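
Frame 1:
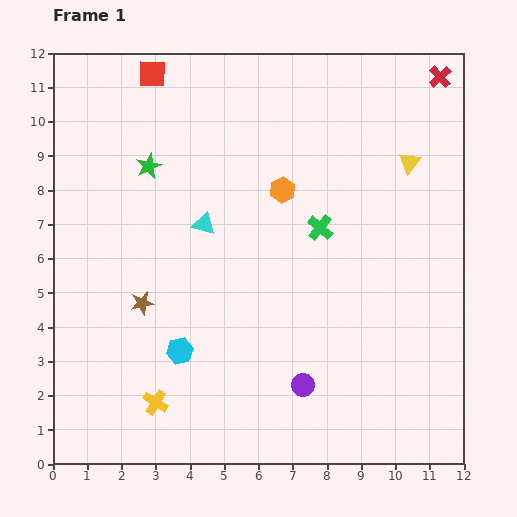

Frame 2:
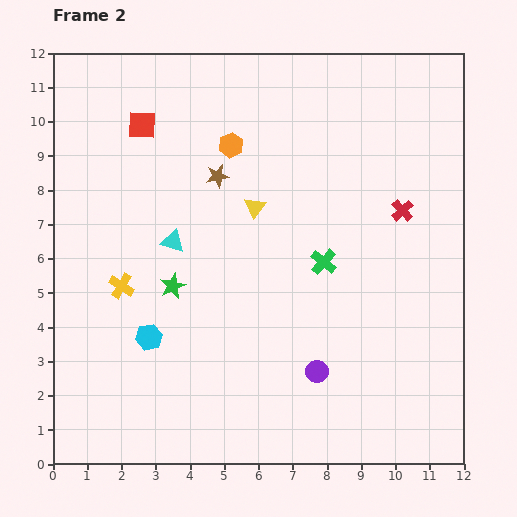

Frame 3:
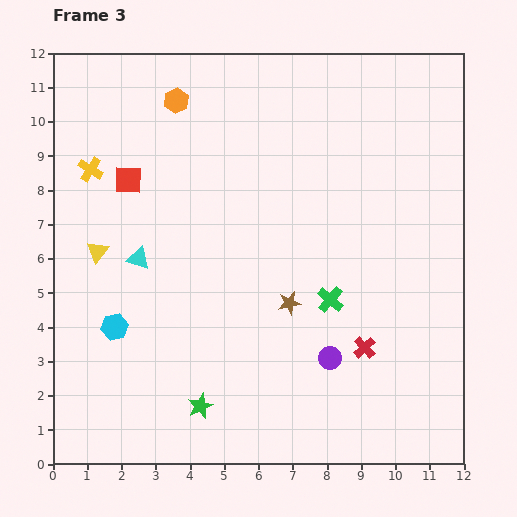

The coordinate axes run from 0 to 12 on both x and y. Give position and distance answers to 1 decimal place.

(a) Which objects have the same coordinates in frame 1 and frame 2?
none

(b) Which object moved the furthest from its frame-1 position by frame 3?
the yellow triangle

(moved 9.5; next 8.2)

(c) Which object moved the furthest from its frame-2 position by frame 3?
the yellow triangle

(moved 4.8; next 4.3)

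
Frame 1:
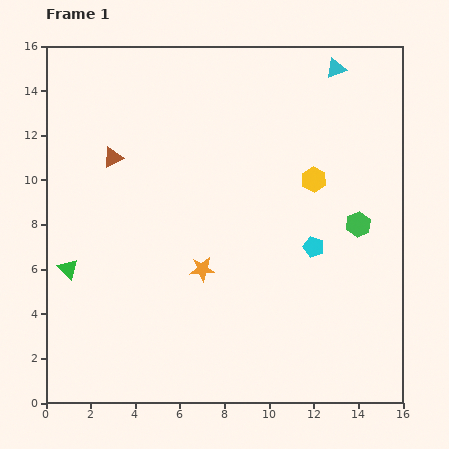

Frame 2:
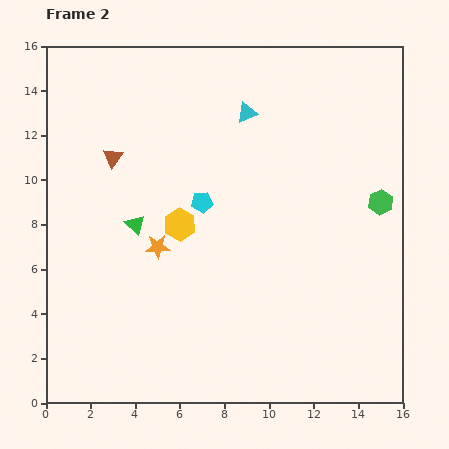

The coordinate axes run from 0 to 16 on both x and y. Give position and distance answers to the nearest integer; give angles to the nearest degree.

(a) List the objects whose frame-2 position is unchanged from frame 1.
the brown triangle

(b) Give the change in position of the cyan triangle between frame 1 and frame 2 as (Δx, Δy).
(-4, -2)

The cyan triangle was at (13, 15) in frame 1 and (9, 13) in frame 2.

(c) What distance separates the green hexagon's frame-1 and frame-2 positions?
1

The green hexagon moved from (14, 8) to (15, 9), a distance of √(1² + 1²) ≈ 1.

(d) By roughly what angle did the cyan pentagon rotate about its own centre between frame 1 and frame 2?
24° counter-clockwise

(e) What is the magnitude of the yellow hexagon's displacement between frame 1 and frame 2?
6

The yellow hexagon moved from (12, 10) to (6, 8), a distance of √(6² + 2²) ≈ 6.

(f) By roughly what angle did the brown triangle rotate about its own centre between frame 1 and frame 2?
26° counter-clockwise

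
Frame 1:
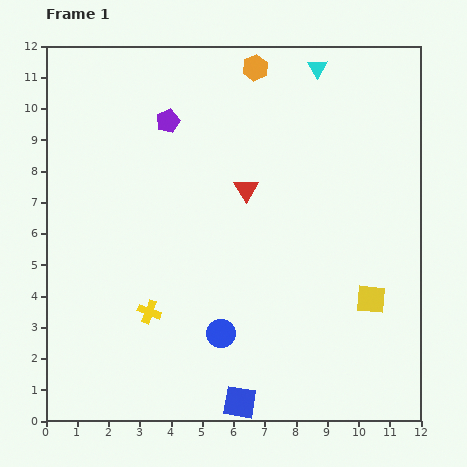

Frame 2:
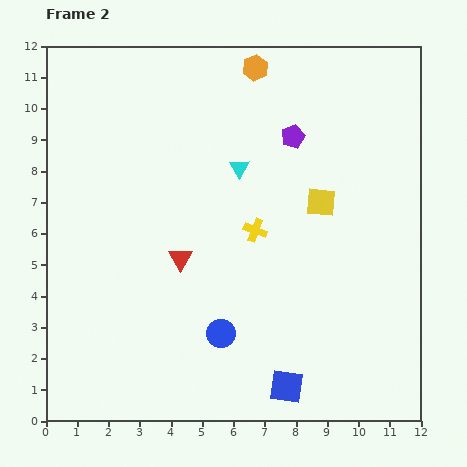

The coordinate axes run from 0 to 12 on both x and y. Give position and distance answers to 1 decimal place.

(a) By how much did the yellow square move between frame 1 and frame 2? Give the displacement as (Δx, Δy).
(-1.6, 3.1)

The yellow square was at (10.4, 3.9) in frame 1 and (8.8, 7.0) in frame 2.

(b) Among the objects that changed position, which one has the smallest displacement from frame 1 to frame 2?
the blue square

(moved 1.6)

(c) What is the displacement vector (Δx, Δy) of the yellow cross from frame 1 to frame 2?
(3.4, 2.6)

The yellow cross was at (3.3, 3.5) in frame 1 and (6.7, 6.1) in frame 2.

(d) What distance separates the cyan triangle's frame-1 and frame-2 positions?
4.1

The cyan triangle moved from (8.7, 11.3) to (6.2, 8.1), a distance of √(2.5² + 3.2²) ≈ 4.1.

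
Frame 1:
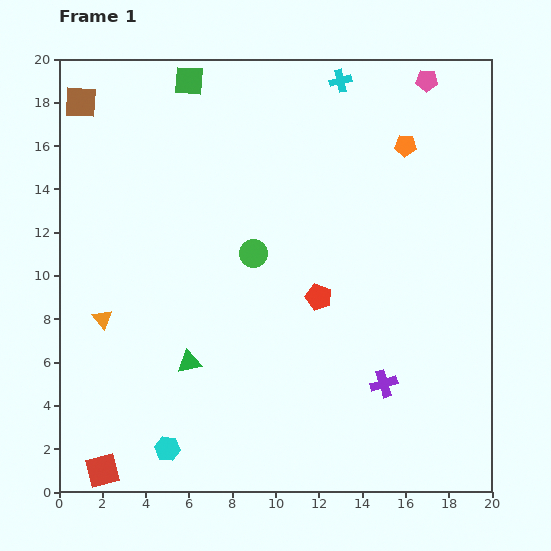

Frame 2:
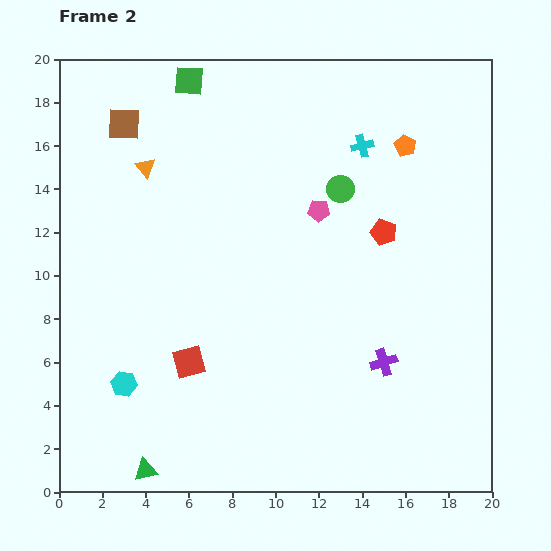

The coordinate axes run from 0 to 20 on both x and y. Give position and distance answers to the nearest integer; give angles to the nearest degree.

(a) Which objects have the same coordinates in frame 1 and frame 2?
the green square, the orange pentagon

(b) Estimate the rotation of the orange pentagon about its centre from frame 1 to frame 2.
22° clockwise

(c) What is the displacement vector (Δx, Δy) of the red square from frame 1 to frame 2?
(4, 5)

The red square was at (2, 1) in frame 1 and (6, 6) in frame 2.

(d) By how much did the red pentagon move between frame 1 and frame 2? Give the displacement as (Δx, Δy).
(3, 3)

The red pentagon was at (12, 9) in frame 1 and (15, 12) in frame 2.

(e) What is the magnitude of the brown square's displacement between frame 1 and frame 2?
2

The brown square moved from (1, 18) to (3, 17), a distance of √(2² + 1²) ≈ 2.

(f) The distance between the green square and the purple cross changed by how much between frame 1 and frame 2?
-1

Distance in frame 1: 17. Distance in frame 2: 16.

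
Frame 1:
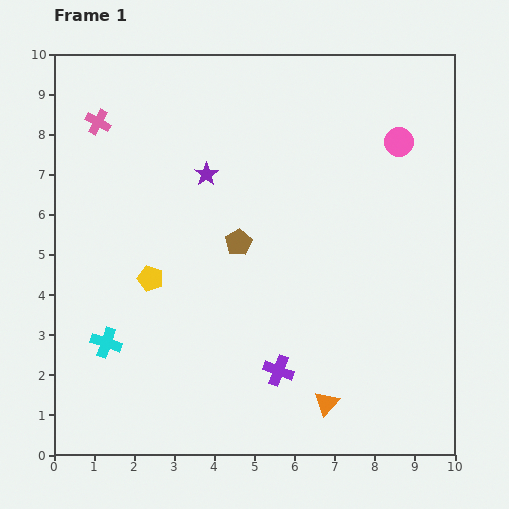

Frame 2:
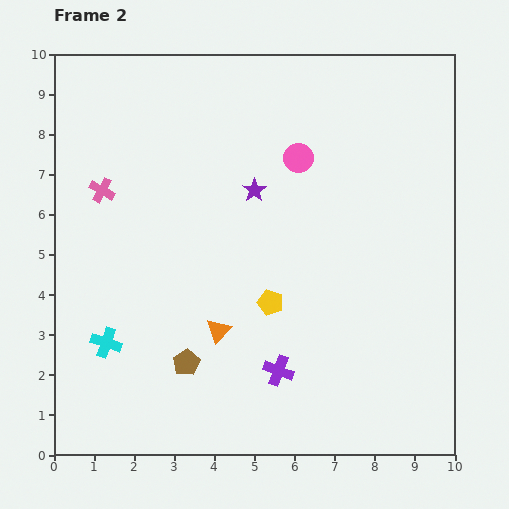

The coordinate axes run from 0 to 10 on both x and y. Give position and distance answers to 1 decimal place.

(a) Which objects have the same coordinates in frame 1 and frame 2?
the purple cross, the cyan cross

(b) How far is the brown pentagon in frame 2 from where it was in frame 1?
3.3

The brown pentagon moved from (4.6, 5.3) to (3.3, 2.3), a distance of √(1.3² + 3.0²) ≈ 3.3.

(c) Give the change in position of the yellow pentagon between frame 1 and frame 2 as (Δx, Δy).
(3.0, -0.6)

The yellow pentagon was at (2.4, 4.4) in frame 1 and (5.4, 3.8) in frame 2.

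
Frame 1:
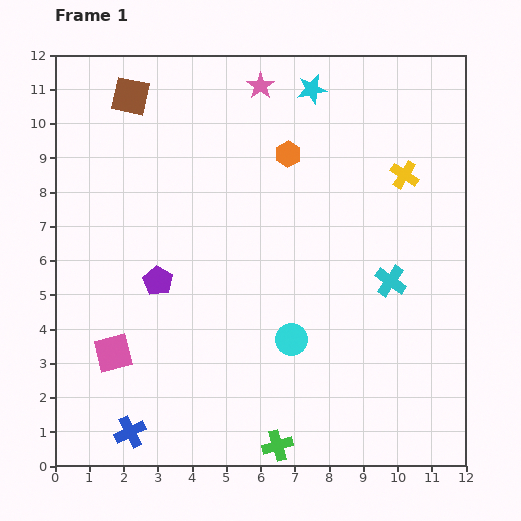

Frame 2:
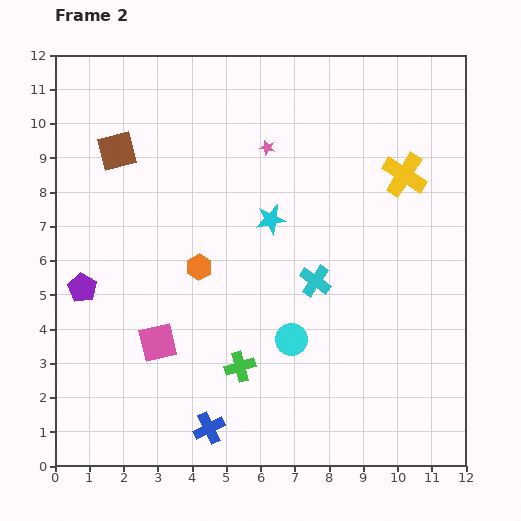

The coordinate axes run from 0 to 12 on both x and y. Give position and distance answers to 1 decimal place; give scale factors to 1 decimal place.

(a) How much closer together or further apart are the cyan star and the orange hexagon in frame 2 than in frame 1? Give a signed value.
+0.5

Distance in frame 1: 2.0. Distance in frame 2: 2.5.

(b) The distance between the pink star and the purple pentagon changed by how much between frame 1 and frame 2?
+0.4

Distance in frame 1: 6.4. Distance in frame 2: 6.8.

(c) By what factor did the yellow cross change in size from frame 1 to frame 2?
1.6×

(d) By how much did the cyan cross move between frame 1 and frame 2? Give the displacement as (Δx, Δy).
(-2.2, 0.0)

The cyan cross was at (9.8, 5.4) in frame 1 and (7.6, 5.4) in frame 2.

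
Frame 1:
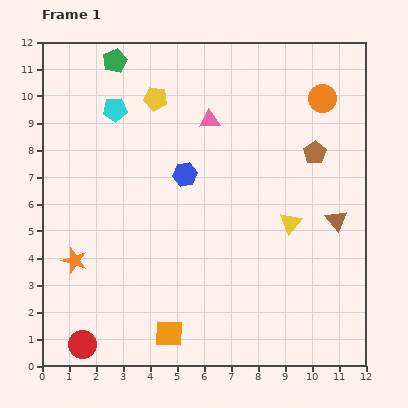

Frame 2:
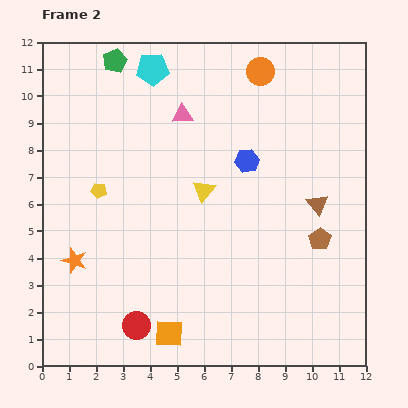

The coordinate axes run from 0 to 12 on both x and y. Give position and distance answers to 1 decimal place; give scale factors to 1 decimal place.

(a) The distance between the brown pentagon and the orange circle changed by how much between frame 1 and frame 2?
+4.6

Distance in frame 1: 2.0. Distance in frame 2: 6.6.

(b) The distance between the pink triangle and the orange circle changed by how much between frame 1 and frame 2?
-1.0

Distance in frame 1: 4.3. Distance in frame 2: 3.3.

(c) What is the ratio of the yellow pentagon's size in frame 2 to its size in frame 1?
0.7×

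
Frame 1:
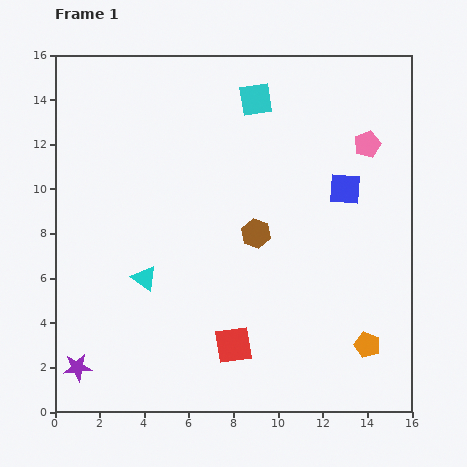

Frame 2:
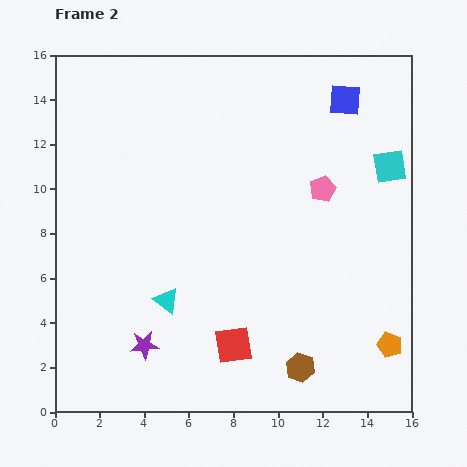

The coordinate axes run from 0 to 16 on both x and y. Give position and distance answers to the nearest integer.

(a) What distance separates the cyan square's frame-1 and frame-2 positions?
7

The cyan square moved from (9, 14) to (15, 11), a distance of √(6² + 3²) ≈ 7.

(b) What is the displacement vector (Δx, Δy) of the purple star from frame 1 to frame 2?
(3, 1)

The purple star was at (1, 2) in frame 1 and (4, 3) in frame 2.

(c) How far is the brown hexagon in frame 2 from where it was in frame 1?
6

The brown hexagon moved from (9, 8) to (11, 2), a distance of √(2² + 6²) ≈ 6.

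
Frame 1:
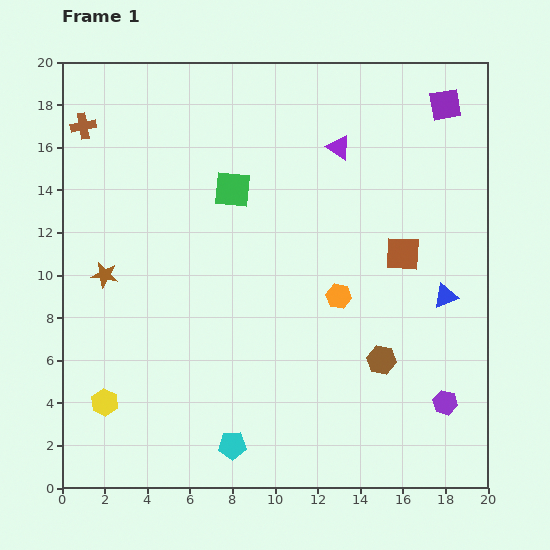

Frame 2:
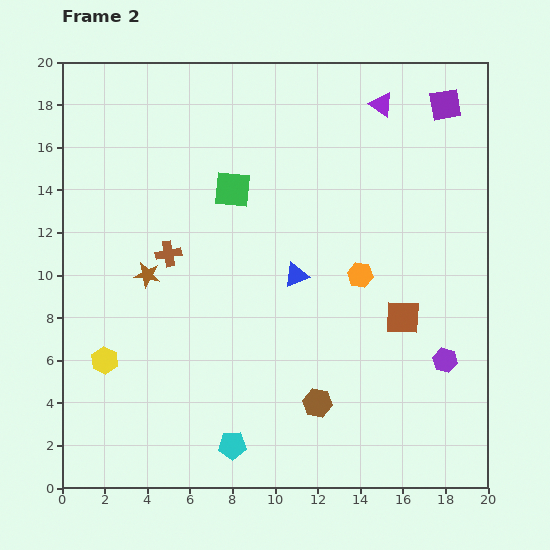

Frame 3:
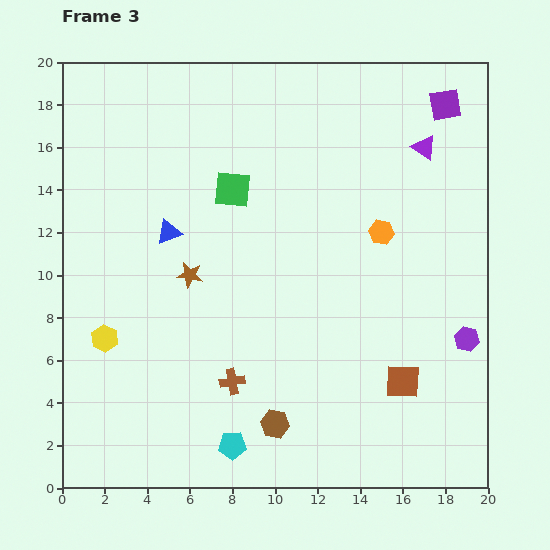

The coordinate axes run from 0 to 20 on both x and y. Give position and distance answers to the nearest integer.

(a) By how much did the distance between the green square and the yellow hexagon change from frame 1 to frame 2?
-2

Distance in frame 1: 12. Distance in frame 2: 10.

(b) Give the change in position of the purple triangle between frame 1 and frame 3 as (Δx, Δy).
(4, 0)

The purple triangle was at (13, 16) in frame 1 and (17, 16) in frame 3.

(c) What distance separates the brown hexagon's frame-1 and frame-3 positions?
6

The brown hexagon moved from (15, 6) to (10, 3), a distance of √(5² + 3²) ≈ 6.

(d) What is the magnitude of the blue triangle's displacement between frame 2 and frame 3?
6

The blue triangle moved from (11, 10) to (5, 12), a distance of √(6² + 2²) ≈ 6.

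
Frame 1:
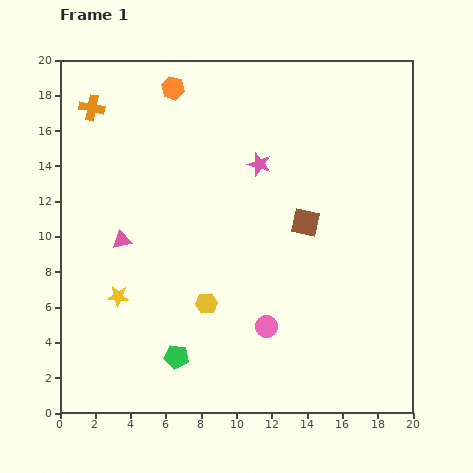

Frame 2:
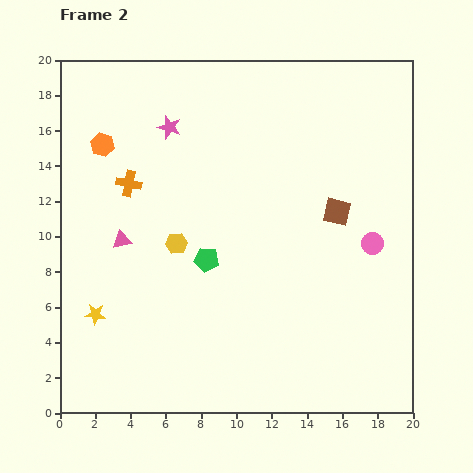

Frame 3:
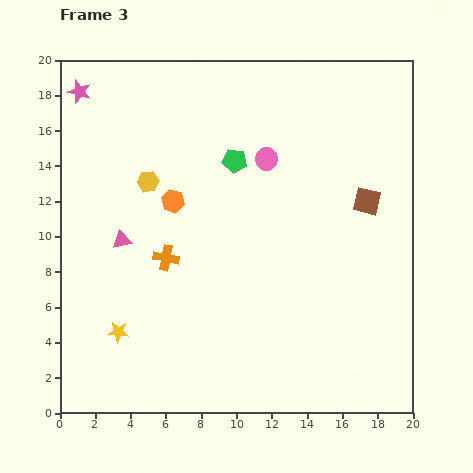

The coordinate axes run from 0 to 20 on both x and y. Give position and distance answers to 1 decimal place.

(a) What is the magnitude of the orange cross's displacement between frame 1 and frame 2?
4.8

The orange cross moved from (1.8, 17.3) to (3.9, 13.0), a distance of √(2.1² + 4.3²) ≈ 4.8.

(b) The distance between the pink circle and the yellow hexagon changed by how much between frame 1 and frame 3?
+3.2

Distance in frame 1: 3.6. Distance in frame 3: 6.8.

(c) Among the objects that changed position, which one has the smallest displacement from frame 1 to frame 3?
the yellow star

(moved 2.0)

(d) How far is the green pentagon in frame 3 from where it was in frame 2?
5.8

The green pentagon moved from (8.3, 8.7) to (9.9, 14.3), a distance of √(1.6² + 5.6²) ≈ 5.8.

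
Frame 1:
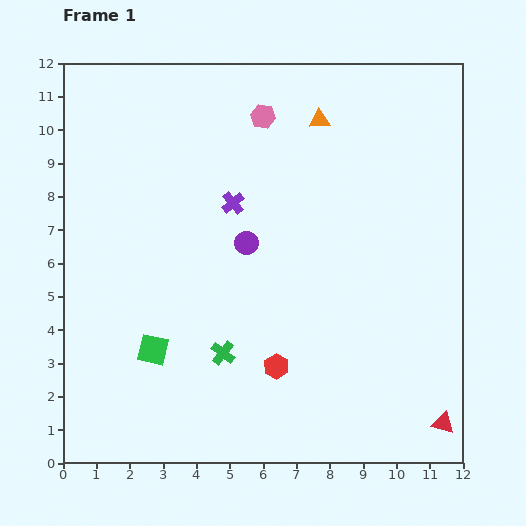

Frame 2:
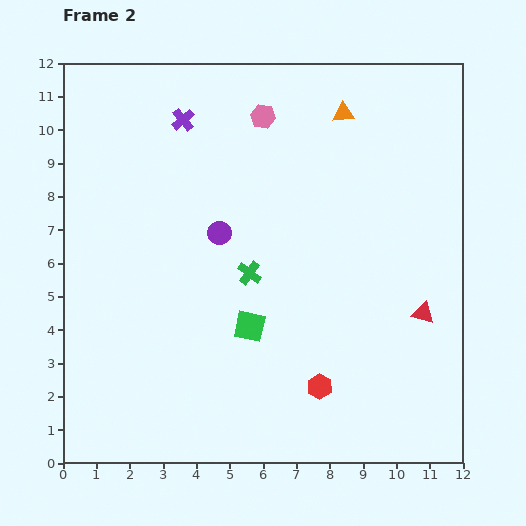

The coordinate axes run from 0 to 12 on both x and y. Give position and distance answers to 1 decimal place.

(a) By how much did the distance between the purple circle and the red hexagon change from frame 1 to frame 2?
+1.7

Distance in frame 1: 3.8. Distance in frame 2: 5.5.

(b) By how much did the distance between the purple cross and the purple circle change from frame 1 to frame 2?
+2.3

Distance in frame 1: 1.3. Distance in frame 2: 3.6.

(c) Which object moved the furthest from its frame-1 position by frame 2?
the red triangle

(moved 3.4; next 3.0)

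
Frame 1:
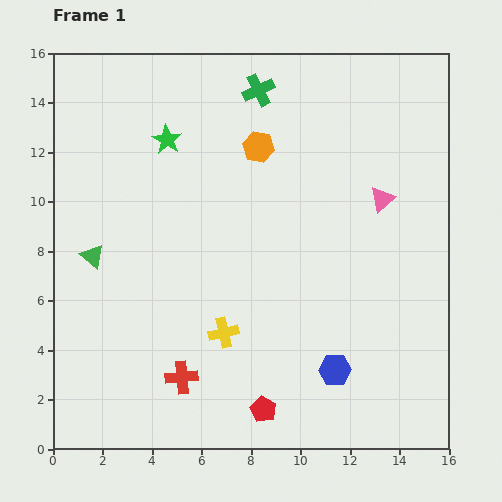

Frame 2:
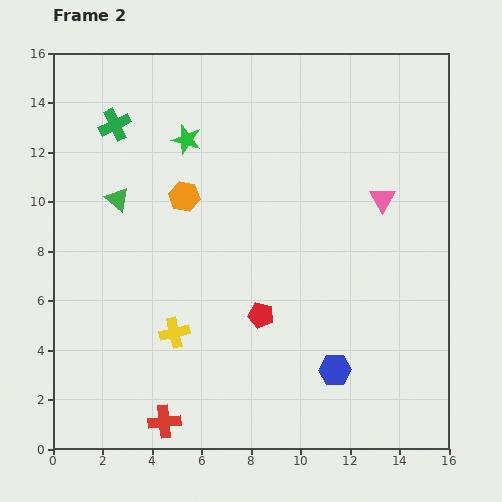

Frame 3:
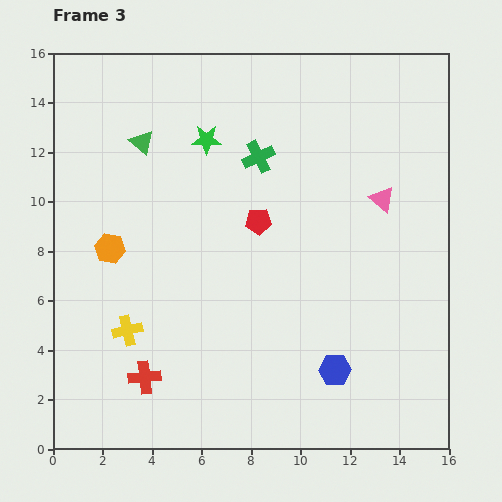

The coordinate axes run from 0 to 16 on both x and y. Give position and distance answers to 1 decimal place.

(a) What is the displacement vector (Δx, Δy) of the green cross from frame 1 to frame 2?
(-5.8, -1.4)

The green cross was at (8.3, 14.5) in frame 1 and (2.5, 13.1) in frame 2.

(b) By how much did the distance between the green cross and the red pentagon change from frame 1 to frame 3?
-10.3

Distance in frame 1: 12.9. Distance in frame 3: 2.6.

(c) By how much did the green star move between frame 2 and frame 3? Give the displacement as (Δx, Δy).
(0.8, 0.0)

The green star was at (5.4, 12.5) in frame 2 and (6.2, 12.5) in frame 3.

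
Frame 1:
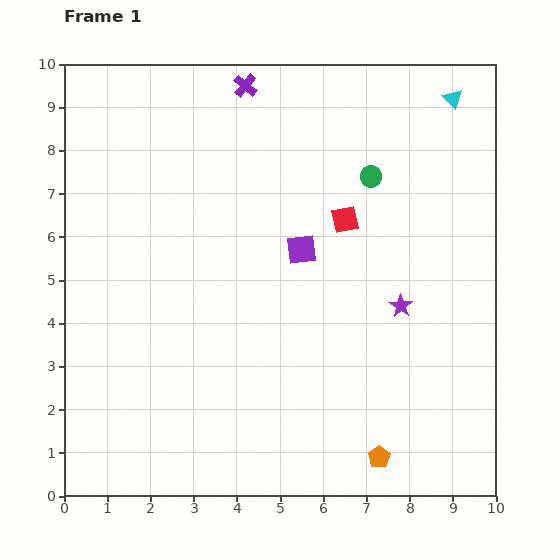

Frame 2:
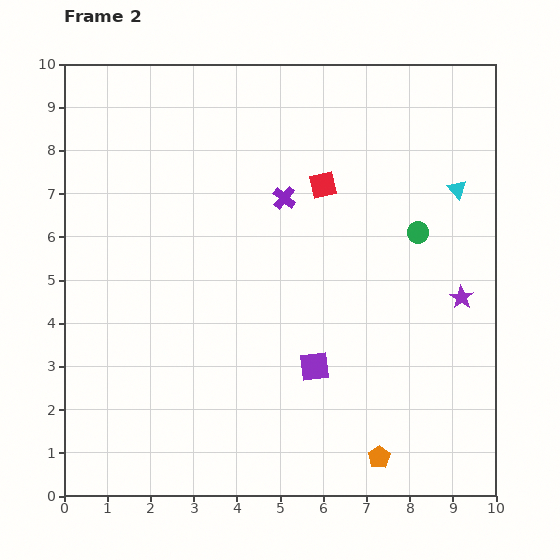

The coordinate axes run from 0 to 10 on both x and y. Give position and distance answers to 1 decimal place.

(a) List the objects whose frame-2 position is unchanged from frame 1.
the orange pentagon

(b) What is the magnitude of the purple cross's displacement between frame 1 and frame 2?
2.8

The purple cross moved from (4.2, 9.5) to (5.1, 6.9), a distance of √(0.9² + 2.6²) ≈ 2.8.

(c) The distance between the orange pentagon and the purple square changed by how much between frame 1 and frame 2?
-2.5

Distance in frame 1: 5.1. Distance in frame 2: 2.6.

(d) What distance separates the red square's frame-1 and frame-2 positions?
0.9

The red square moved from (6.5, 6.4) to (6.0, 7.2), a distance of √(0.5² + 0.8²) ≈ 0.9.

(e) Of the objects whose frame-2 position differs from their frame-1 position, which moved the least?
the red square

(moved 0.9)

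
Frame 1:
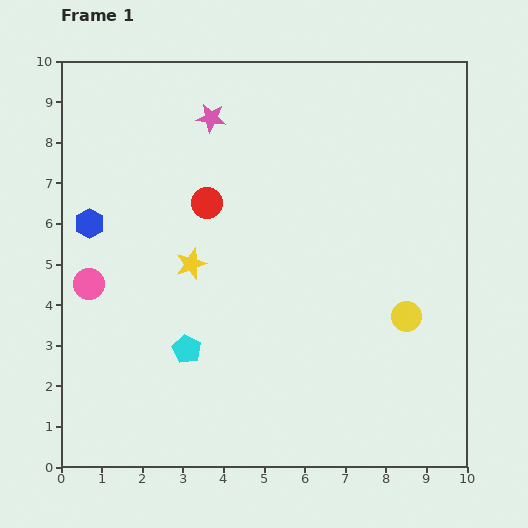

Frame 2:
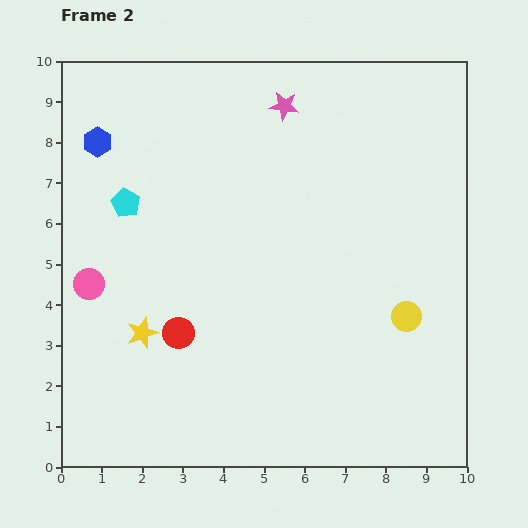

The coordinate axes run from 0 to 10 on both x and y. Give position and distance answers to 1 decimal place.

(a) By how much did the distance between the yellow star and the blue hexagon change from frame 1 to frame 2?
+2.1

Distance in frame 1: 2.7. Distance in frame 2: 4.8.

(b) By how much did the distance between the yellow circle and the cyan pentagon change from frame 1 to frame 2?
+1.9

Distance in frame 1: 5.5. Distance in frame 2: 7.4.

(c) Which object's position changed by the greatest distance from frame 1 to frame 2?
the cyan pentagon

(moved 3.9; next 3.3)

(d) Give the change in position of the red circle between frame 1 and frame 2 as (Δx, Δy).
(-0.7, -3.2)

The red circle was at (3.6, 6.5) in frame 1 and (2.9, 3.3) in frame 2.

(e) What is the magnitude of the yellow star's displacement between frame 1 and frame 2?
2.1

The yellow star moved from (3.2, 5.0) to (2.0, 3.3), a distance of √(1.2² + 1.7²) ≈ 2.1.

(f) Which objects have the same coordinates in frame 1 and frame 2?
the yellow circle, the pink circle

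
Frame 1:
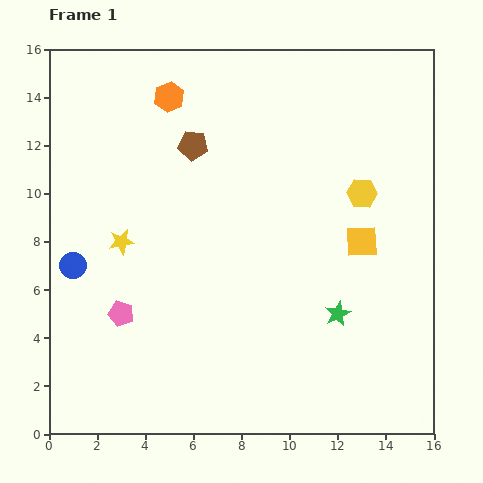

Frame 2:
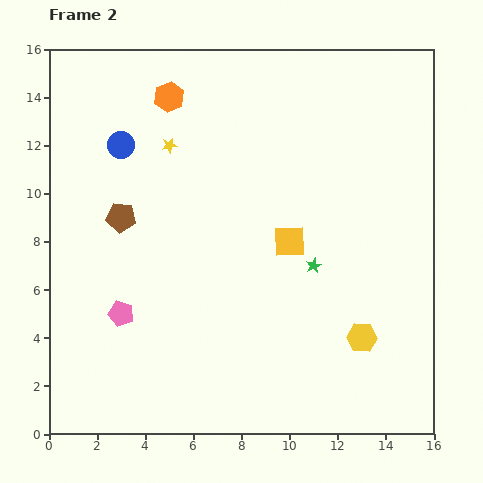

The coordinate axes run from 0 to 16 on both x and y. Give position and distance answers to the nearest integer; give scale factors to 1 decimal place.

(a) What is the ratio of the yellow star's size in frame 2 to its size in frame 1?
0.6×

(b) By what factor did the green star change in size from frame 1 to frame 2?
0.6×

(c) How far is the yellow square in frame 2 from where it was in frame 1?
3

The yellow square moved from (13, 8) to (10, 8), a distance of √(3² + 0²) ≈ 3.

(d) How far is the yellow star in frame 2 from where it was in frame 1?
4

The yellow star moved from (3, 8) to (5, 12), a distance of √(2² + 4²) ≈ 4.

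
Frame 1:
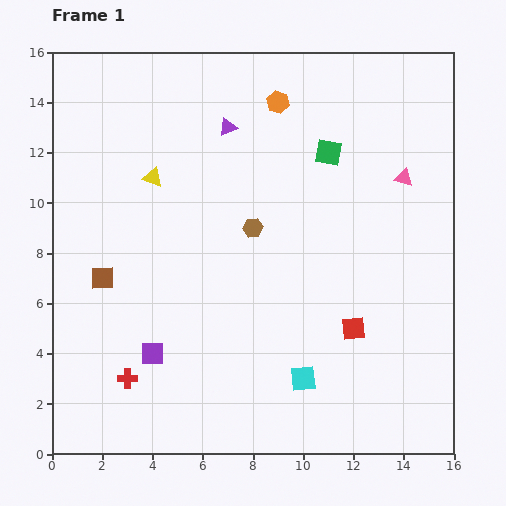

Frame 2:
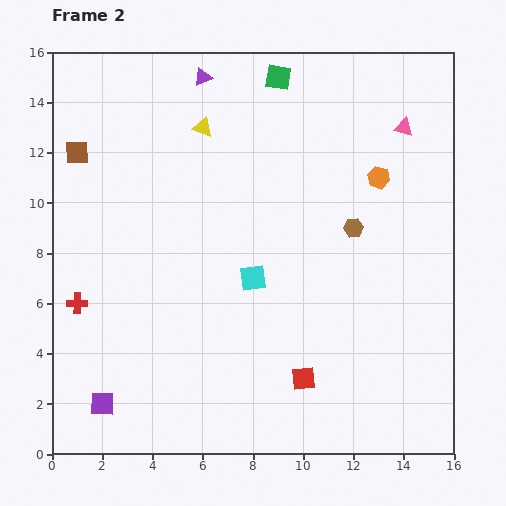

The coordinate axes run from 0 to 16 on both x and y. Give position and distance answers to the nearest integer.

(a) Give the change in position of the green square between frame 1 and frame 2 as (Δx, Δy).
(-2, 3)

The green square was at (11, 12) in frame 1 and (9, 15) in frame 2.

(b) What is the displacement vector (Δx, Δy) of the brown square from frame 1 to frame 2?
(-1, 5)

The brown square was at (2, 7) in frame 1 and (1, 12) in frame 2.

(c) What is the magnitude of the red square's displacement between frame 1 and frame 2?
3

The red square moved from (12, 5) to (10, 3), a distance of √(2² + 2²) ≈ 3.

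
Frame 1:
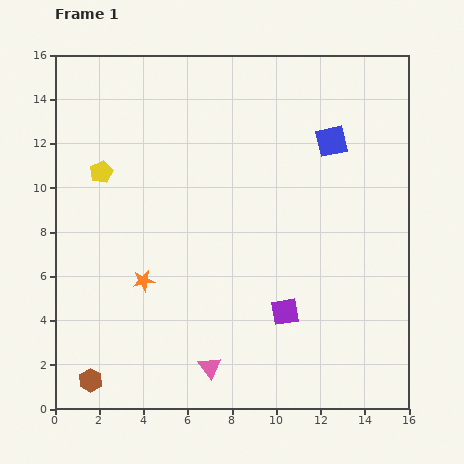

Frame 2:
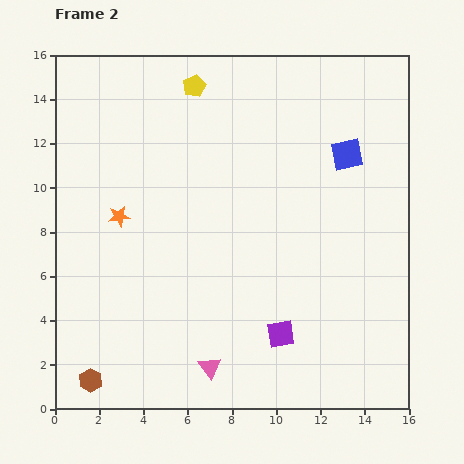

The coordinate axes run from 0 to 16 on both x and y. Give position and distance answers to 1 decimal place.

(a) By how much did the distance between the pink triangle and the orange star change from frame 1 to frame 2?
+3.0

Distance in frame 1: 4.9. Distance in frame 2: 7.9.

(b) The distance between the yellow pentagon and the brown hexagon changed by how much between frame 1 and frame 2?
+4.7

Distance in frame 1: 9.4. Distance in frame 2: 14.1.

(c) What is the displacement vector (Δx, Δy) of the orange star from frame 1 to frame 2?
(-1.1, 2.9)

The orange star was at (4.0, 5.8) in frame 1 and (2.9, 8.7) in frame 2.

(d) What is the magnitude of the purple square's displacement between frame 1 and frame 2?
1.0

The purple square moved from (10.4, 4.4) to (10.2, 3.4), a distance of √(0.2² + 1.0²) ≈ 1.0.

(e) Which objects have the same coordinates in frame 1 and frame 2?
the pink triangle, the brown hexagon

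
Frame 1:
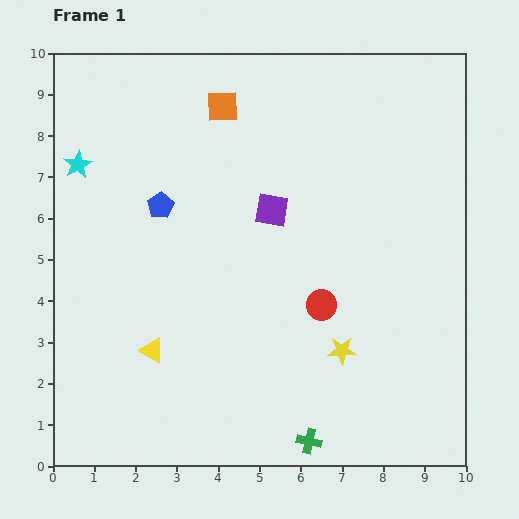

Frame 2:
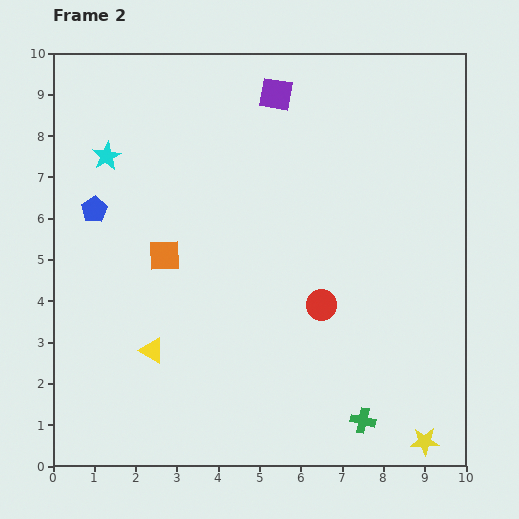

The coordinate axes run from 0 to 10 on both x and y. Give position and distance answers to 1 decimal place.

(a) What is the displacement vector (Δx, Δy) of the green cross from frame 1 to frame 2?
(1.3, 0.5)

The green cross was at (6.2, 0.6) in frame 1 and (7.5, 1.1) in frame 2.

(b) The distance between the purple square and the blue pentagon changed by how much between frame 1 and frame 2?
+2.5

Distance in frame 1: 2.7. Distance in frame 2: 5.2.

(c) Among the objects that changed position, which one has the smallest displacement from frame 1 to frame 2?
the cyan star

(moved 0.7)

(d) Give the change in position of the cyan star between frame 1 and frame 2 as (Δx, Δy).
(0.7, 0.2)

The cyan star was at (0.6, 7.3) in frame 1 and (1.3, 7.5) in frame 2.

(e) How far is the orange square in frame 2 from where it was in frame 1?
3.9

The orange square moved from (4.1, 8.7) to (2.7, 5.1), a distance of √(1.4² + 3.6²) ≈ 3.9.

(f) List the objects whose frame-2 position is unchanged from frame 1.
the red circle, the yellow triangle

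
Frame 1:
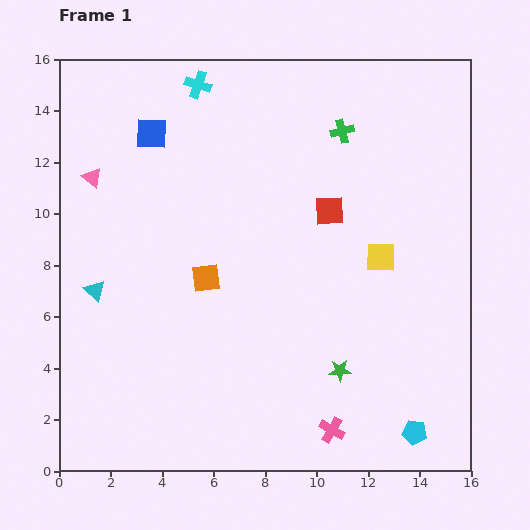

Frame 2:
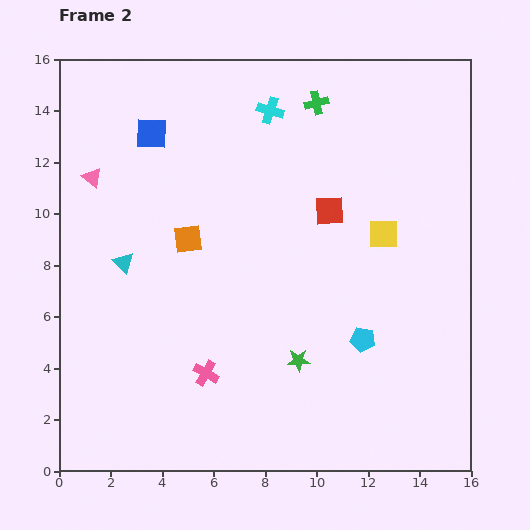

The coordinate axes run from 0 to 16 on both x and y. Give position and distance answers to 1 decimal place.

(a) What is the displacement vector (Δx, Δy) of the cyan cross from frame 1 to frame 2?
(2.8, -1.0)

The cyan cross was at (5.4, 15.0) in frame 1 and (8.2, 14.0) in frame 2.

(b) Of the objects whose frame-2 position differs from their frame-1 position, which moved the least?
the yellow square

(moved 0.9)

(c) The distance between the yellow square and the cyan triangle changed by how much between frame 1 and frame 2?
-1.0

Distance in frame 1: 11.2. Distance in frame 2: 10.2.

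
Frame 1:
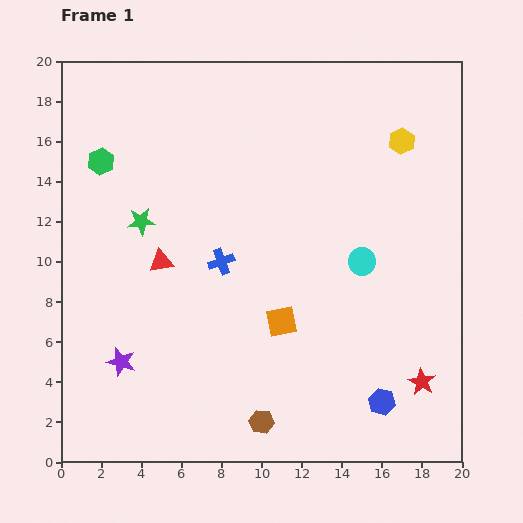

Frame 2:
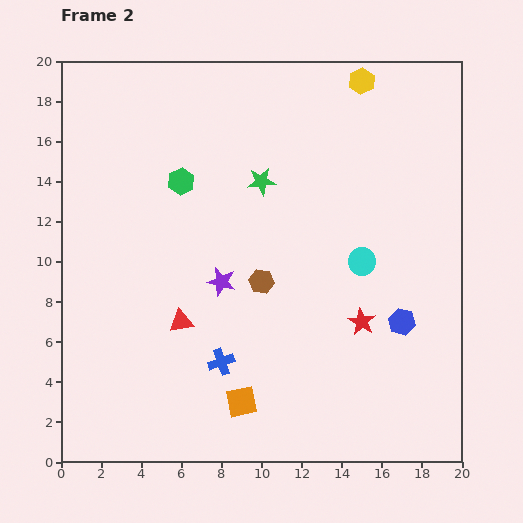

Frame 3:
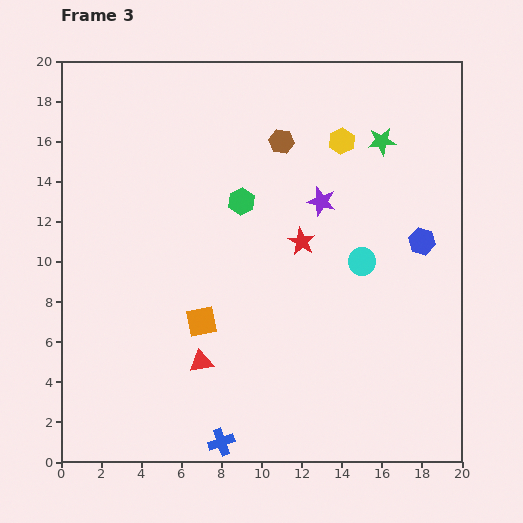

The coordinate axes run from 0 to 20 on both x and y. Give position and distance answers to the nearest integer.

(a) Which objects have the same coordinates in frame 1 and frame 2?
the cyan circle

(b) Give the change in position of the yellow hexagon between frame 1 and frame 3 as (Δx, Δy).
(-3, 0)

The yellow hexagon was at (17, 16) in frame 1 and (14, 16) in frame 3.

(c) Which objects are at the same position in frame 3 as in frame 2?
the cyan circle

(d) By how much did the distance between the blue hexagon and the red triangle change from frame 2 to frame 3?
+2

Distance in frame 2: 11. Distance in frame 3: 13.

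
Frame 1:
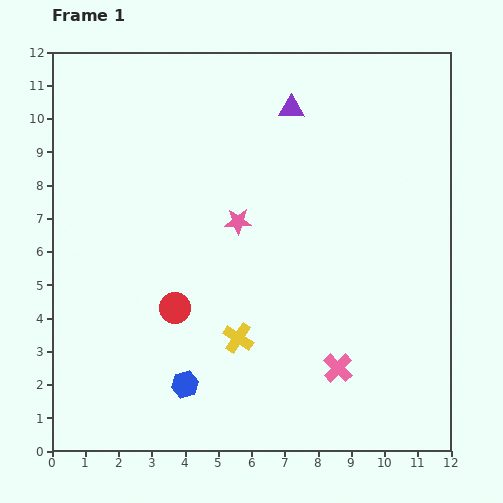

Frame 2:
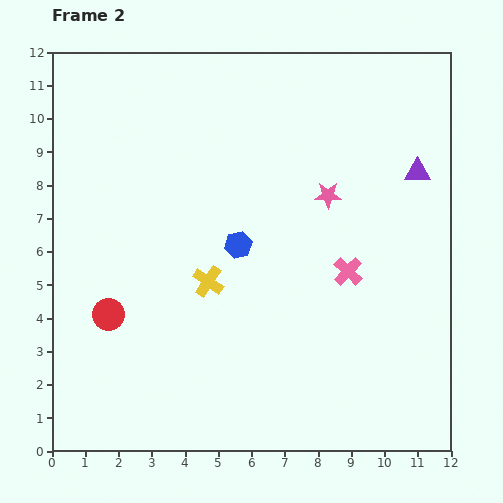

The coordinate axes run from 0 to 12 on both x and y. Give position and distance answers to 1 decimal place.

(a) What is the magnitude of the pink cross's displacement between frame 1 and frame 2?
2.9

The pink cross moved from (8.6, 2.5) to (8.9, 5.4), a distance of √(0.3² + 2.9²) ≈ 2.9.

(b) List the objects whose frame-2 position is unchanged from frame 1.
none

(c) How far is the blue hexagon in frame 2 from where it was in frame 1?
4.5

The blue hexagon moved from (4.0, 2.0) to (5.6, 6.2), a distance of √(1.6² + 4.2²) ≈ 4.5.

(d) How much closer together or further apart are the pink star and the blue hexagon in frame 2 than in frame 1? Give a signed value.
-2.1

Distance in frame 1: 5.2. Distance in frame 2: 3.1.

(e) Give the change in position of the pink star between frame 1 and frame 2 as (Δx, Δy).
(2.7, 0.8)

The pink star was at (5.6, 6.9) in frame 1 and (8.3, 7.7) in frame 2.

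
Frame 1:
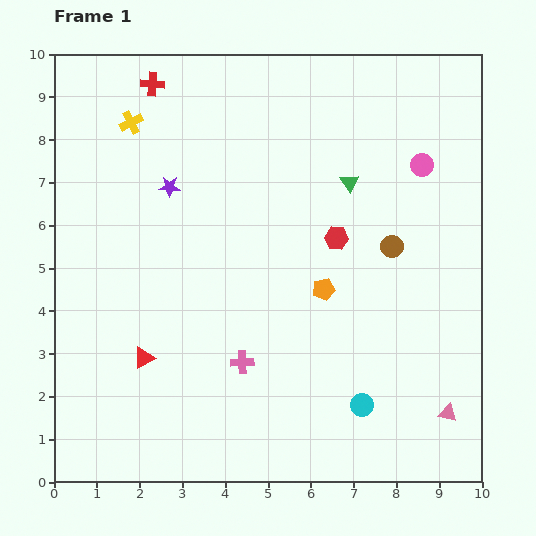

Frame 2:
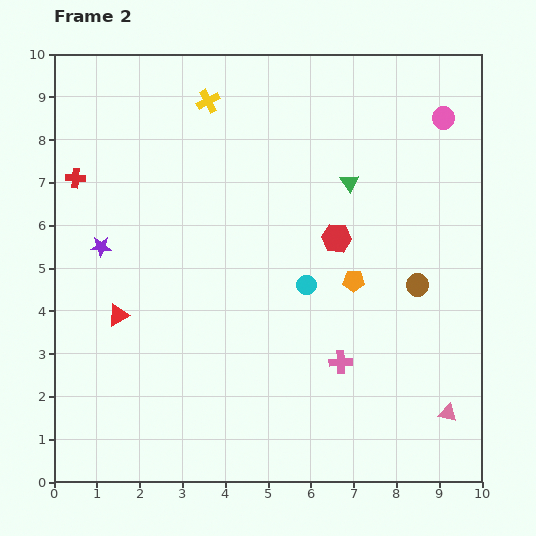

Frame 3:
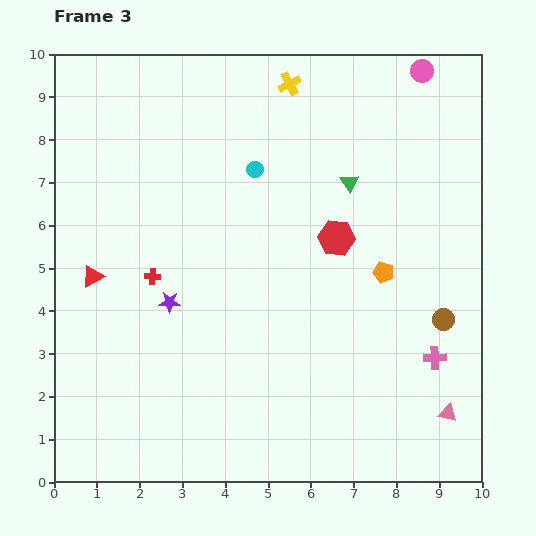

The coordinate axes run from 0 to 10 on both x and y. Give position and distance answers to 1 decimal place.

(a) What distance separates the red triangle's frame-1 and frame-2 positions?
1.2

The red triangle moved from (2.1, 2.9) to (1.5, 3.9), a distance of √(0.6² + 1.0²) ≈ 1.2.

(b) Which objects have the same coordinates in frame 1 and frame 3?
the pink triangle, the green triangle, the red hexagon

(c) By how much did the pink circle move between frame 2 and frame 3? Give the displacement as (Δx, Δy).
(-0.5, 1.1)

The pink circle was at (9.1, 8.5) in frame 2 and (8.6, 9.6) in frame 3.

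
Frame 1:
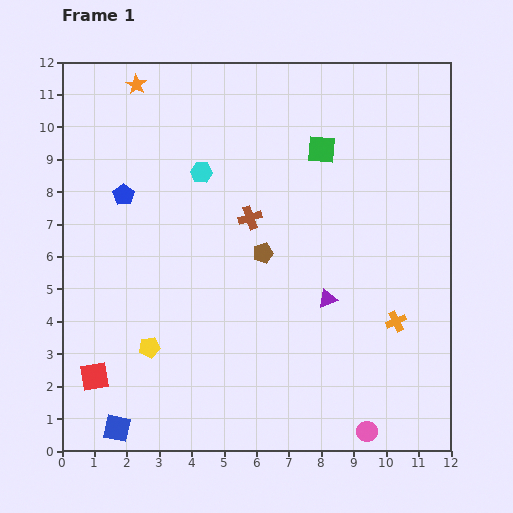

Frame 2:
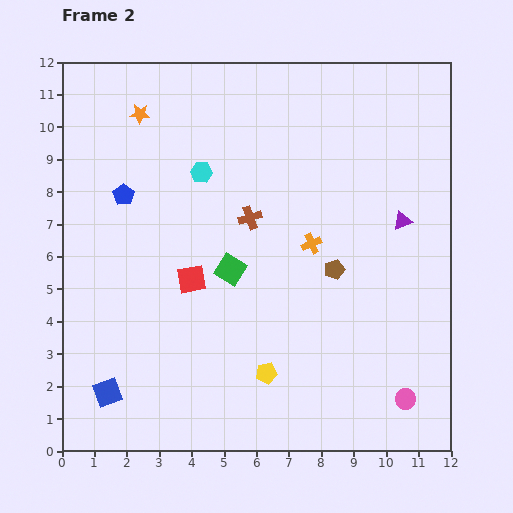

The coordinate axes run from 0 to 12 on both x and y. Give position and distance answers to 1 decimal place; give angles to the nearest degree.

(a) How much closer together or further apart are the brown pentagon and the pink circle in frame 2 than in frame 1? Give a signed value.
-1.8

Distance in frame 1: 6.4. Distance in frame 2: 4.6.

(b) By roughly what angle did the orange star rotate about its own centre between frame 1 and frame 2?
27° counter-clockwise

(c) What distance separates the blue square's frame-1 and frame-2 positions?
1.1

The blue square moved from (1.7, 0.7) to (1.4, 1.8), a distance of √(0.3² + 1.1²) ≈ 1.1.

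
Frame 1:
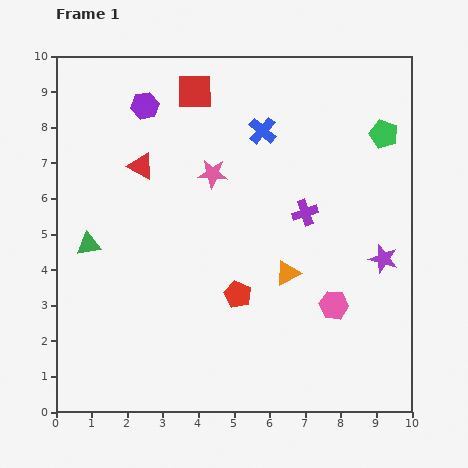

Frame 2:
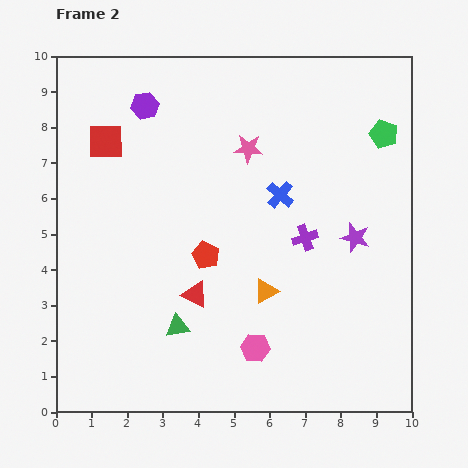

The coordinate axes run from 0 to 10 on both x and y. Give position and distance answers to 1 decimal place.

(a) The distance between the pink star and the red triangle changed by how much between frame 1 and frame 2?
+2.4

Distance in frame 1: 2.0. Distance in frame 2: 4.4.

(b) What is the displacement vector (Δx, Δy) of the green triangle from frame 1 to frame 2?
(2.5, -2.3)

The green triangle was at (0.9, 4.7) in frame 1 and (3.4, 2.4) in frame 2.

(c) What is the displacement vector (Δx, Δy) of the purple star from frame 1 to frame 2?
(-0.8, 0.6)

The purple star was at (9.2, 4.3) in frame 1 and (8.4, 4.9) in frame 2.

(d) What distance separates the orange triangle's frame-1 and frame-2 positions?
0.8

The orange triangle moved from (6.5, 3.9) to (5.9, 3.4), a distance of √(0.6² + 0.5²) ≈ 0.8.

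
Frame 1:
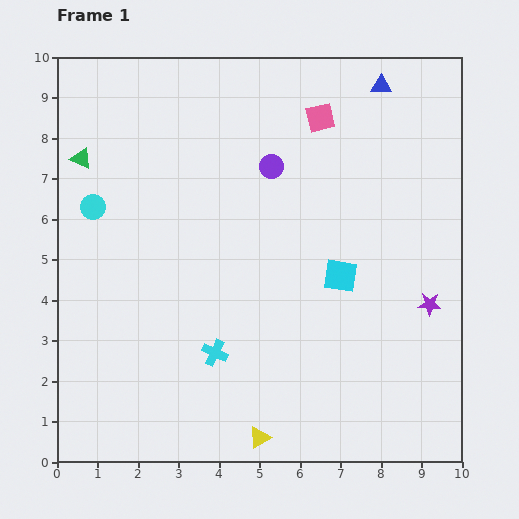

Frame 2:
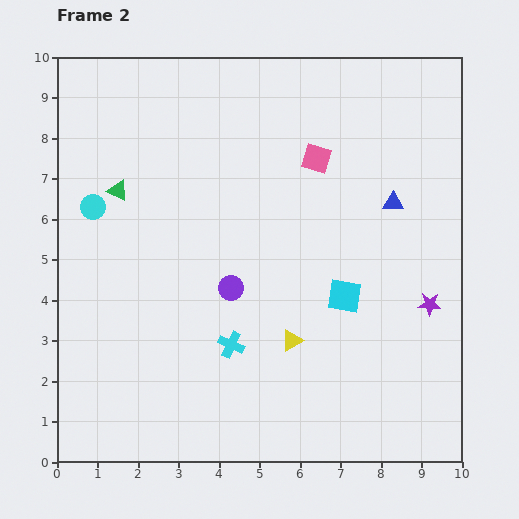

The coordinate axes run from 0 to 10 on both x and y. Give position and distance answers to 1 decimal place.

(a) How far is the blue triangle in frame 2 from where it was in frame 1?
2.9

The blue triangle moved from (8.0, 9.3) to (8.3, 6.4), a distance of √(0.3² + 2.9²) ≈ 2.9.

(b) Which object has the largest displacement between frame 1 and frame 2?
the purple circle

(moved 3.2; next 2.9)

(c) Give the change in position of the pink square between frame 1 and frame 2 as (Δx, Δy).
(-0.1, -1.0)

The pink square was at (6.5, 8.5) in frame 1 and (6.4, 7.5) in frame 2.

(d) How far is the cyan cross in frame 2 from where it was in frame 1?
0.4

The cyan cross moved from (3.9, 2.7) to (4.3, 2.9), a distance of √(0.4² + 0.2²) ≈ 0.4.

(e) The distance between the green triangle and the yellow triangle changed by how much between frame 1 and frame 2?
-2.5

Distance in frame 1: 8.2. Distance in frame 2: 5.7.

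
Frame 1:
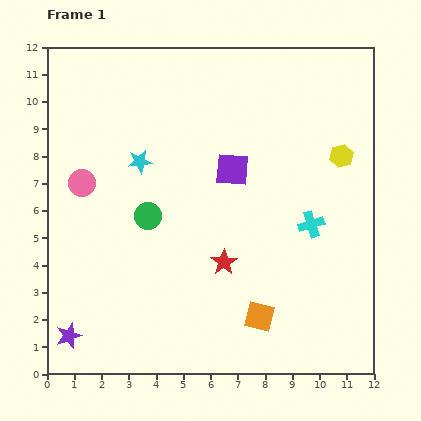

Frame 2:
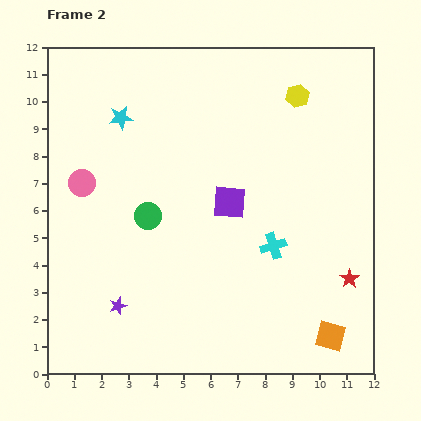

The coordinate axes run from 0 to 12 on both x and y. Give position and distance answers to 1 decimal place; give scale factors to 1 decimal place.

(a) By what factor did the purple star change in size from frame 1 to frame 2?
0.7×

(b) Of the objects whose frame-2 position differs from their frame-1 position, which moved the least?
the purple square

(moved 1.2)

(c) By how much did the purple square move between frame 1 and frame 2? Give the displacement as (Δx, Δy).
(-0.1, -1.2)

The purple square was at (6.8, 7.5) in frame 1 and (6.7, 6.3) in frame 2.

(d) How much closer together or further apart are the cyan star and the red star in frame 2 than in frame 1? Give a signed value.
+5.5

Distance in frame 1: 4.8. Distance in frame 2: 10.3.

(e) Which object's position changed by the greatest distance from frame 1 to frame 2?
the red star

(moved 4.6; next 2.7)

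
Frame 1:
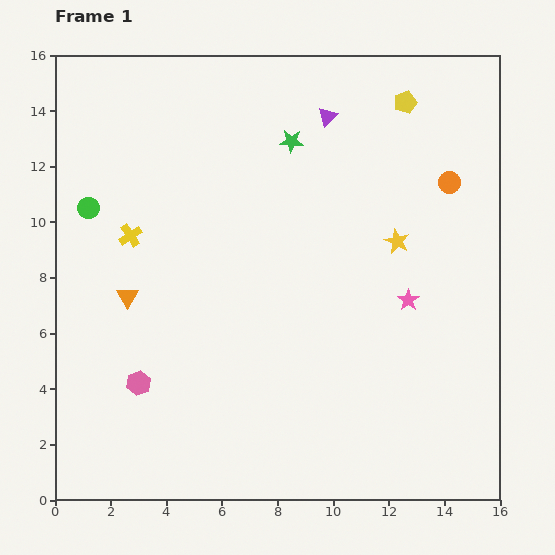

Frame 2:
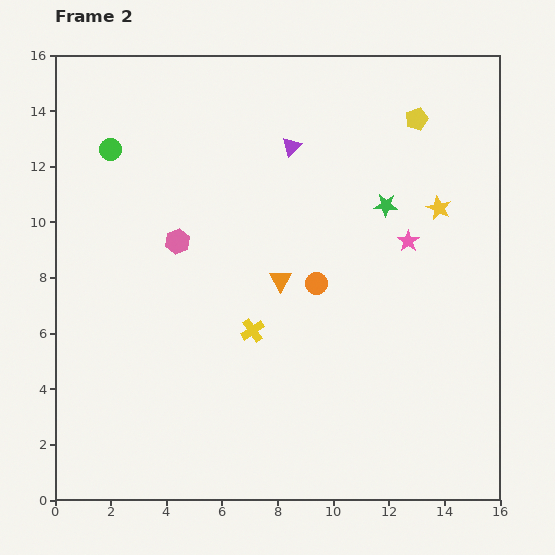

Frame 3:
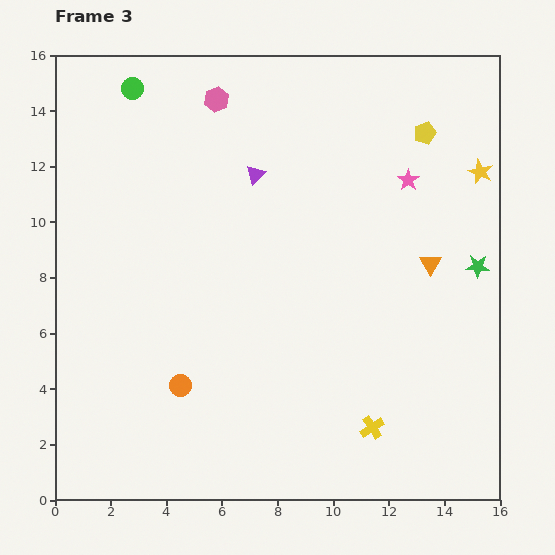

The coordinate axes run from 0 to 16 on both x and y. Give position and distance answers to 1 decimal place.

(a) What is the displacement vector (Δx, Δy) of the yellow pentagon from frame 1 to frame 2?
(0.4, -0.6)

The yellow pentagon was at (12.6, 14.3) in frame 1 and (13.0, 13.7) in frame 2.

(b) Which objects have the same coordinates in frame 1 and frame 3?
none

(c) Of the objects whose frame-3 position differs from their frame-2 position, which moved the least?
the yellow pentagon

(moved 0.6)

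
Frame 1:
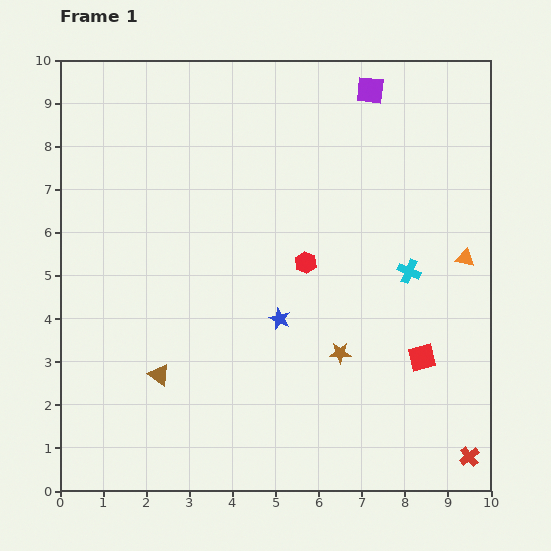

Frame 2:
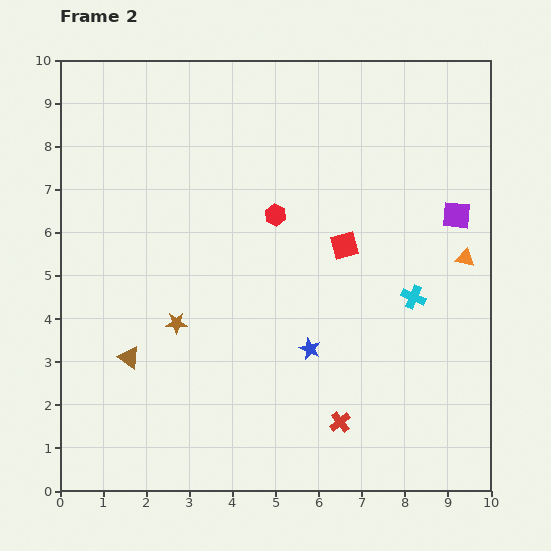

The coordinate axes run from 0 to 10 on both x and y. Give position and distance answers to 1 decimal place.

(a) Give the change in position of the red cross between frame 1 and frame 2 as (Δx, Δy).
(-3.0, 0.8)

The red cross was at (9.5, 0.8) in frame 1 and (6.5, 1.6) in frame 2.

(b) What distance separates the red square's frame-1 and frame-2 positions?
3.2

The red square moved from (8.4, 3.1) to (6.6, 5.7), a distance of √(1.8² + 2.6²) ≈ 3.2.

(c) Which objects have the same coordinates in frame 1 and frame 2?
the orange triangle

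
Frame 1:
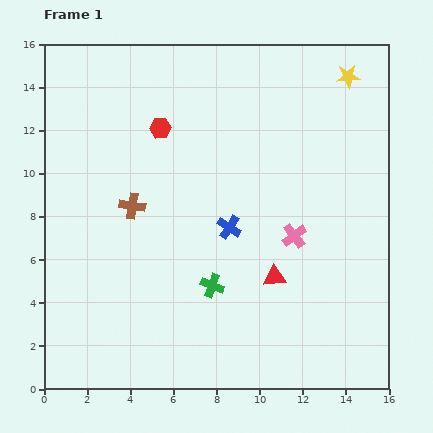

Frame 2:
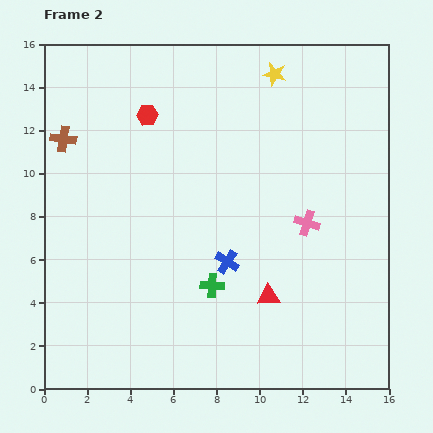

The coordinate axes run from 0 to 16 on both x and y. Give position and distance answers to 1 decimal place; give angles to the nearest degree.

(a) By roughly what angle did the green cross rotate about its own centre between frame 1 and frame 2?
18° counter-clockwise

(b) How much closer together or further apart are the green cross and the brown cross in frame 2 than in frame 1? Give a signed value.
+4.5

Distance in frame 1: 5.2. Distance in frame 2: 9.7.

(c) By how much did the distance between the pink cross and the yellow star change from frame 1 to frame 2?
-0.7

Distance in frame 1: 7.8. Distance in frame 2: 7.1.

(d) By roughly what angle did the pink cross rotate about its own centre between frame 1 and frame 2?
35° counter-clockwise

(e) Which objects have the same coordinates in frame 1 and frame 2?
the green cross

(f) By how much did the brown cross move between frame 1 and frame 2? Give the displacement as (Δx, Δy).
(-3.2, 3.1)

The brown cross was at (4.1, 8.5) in frame 1 and (0.9, 11.6) in frame 2.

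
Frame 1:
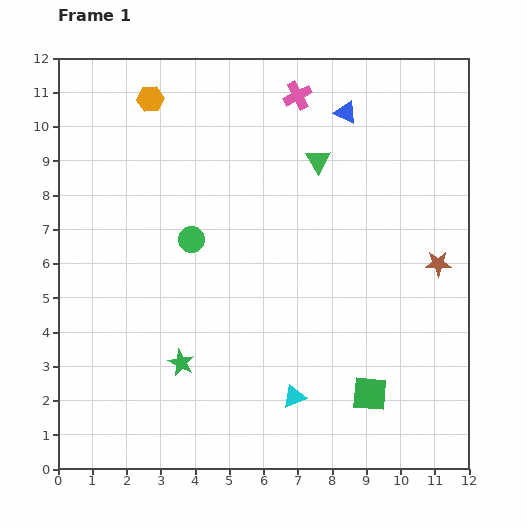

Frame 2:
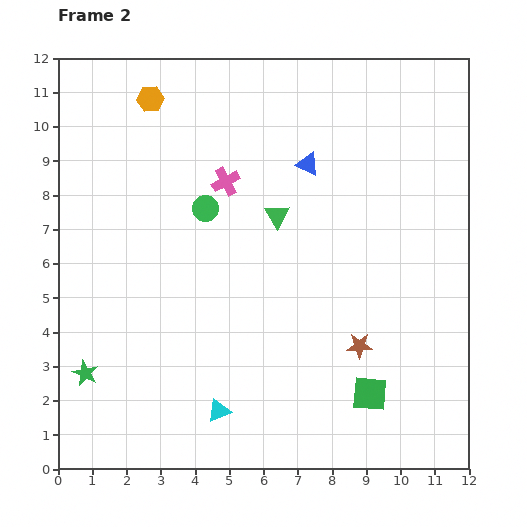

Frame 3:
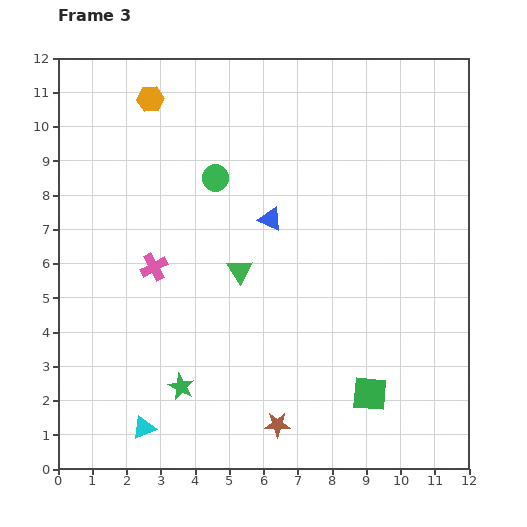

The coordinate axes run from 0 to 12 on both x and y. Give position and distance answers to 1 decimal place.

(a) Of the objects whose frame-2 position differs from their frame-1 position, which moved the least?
the green circle

(moved 1.0)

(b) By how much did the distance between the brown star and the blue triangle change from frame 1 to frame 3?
+0.8

Distance in frame 1: 5.2. Distance in frame 3: 6.0.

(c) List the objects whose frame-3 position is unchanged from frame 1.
the orange hexagon, the green square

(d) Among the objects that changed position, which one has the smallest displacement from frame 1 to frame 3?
the green star

(moved 0.7)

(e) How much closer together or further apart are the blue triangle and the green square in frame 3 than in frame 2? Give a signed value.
-1.0

Distance in frame 2: 6.9. Distance in frame 3: 5.9.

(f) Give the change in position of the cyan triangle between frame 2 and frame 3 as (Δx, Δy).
(-2.2, -0.5)

The cyan triangle was at (4.7, 1.7) in frame 2 and (2.5, 1.2) in frame 3.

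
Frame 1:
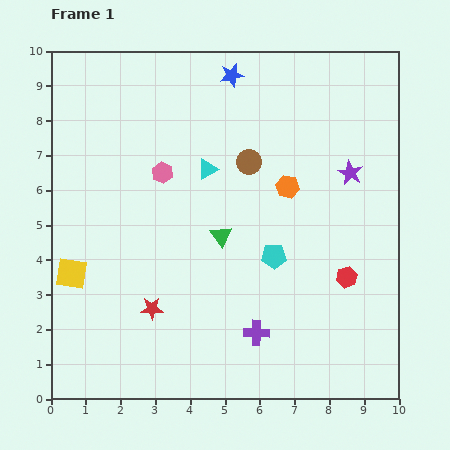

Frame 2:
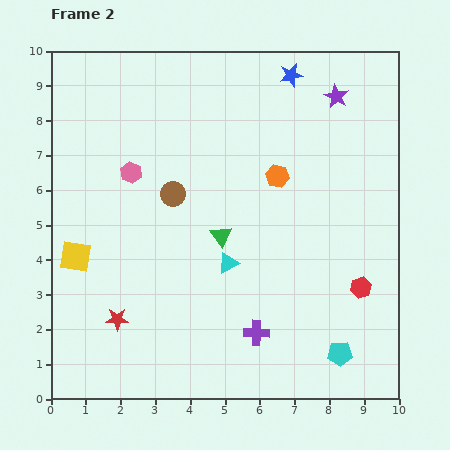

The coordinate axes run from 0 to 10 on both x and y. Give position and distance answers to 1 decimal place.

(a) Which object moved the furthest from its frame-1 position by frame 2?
the cyan pentagon

(moved 3.4; next 2.8)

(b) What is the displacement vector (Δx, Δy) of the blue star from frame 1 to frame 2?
(1.7, 0.0)

The blue star was at (5.2, 9.3) in frame 1 and (6.9, 9.3) in frame 2.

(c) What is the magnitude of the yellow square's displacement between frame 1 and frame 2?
0.5

The yellow square moved from (0.6, 3.6) to (0.7, 4.1), a distance of √(0.1² + 0.5²) ≈ 0.5.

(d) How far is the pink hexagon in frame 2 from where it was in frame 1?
0.9

The pink hexagon moved from (3.2, 6.5) to (2.3, 6.5), a distance of √(0.9² + 0.0²) ≈ 0.9.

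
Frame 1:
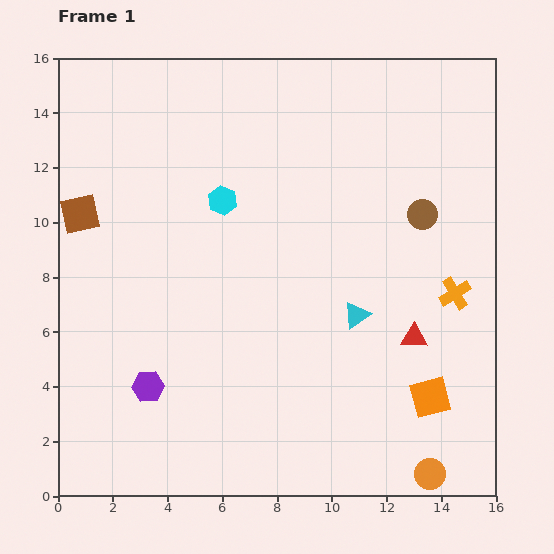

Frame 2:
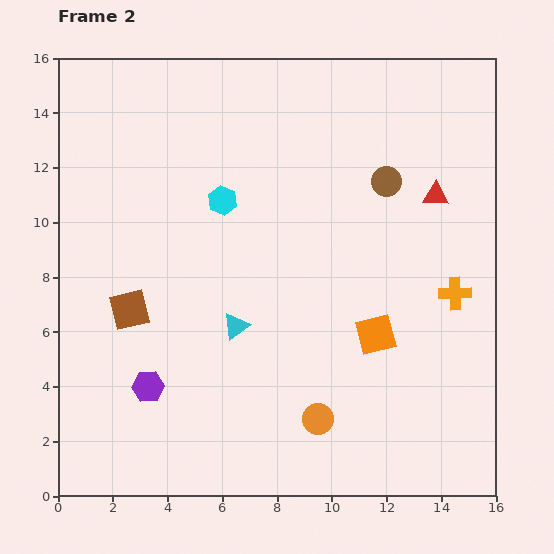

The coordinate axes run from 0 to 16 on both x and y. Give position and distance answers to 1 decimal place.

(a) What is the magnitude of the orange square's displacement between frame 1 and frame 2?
3.0

The orange square moved from (13.6, 3.6) to (11.6, 5.9), a distance of √(2.0² + 2.3²) ≈ 3.0.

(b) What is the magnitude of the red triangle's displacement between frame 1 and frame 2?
5.3

The red triangle moved from (13.0, 5.8) to (13.8, 11.0), a distance of √(0.8² + 5.2²) ≈ 5.3.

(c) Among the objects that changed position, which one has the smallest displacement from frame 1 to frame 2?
the brown circle

(moved 1.8)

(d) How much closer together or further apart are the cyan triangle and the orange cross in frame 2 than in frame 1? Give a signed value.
+4.4

Distance in frame 1: 3.7. Distance in frame 2: 8.1.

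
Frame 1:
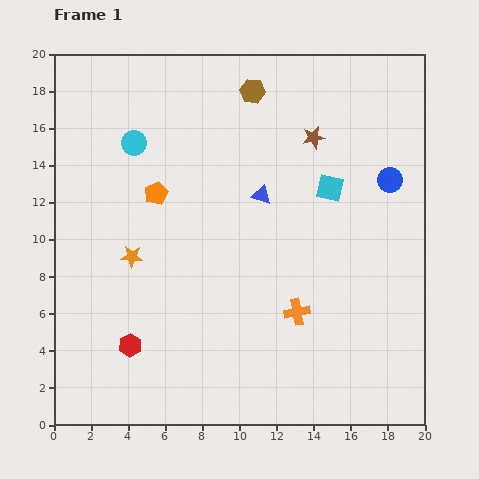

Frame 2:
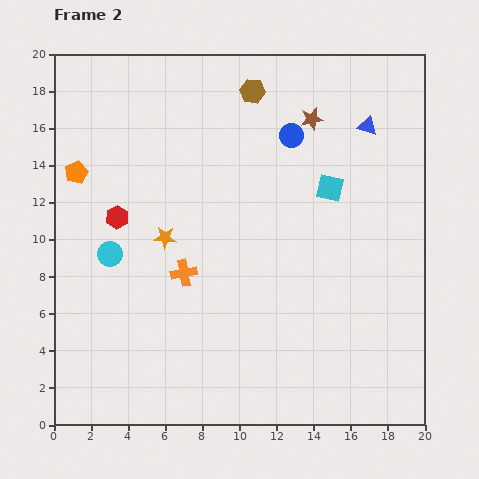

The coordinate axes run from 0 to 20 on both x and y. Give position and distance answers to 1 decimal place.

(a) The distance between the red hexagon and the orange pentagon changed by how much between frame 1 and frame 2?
-5.0

Distance in frame 1: 8.3. Distance in frame 2: 3.3.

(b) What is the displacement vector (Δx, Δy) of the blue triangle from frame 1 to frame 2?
(5.7, 3.7)

The blue triangle was at (11.2, 12.4) in frame 1 and (16.9, 16.1) in frame 2.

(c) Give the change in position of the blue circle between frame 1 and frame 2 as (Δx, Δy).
(-5.3, 2.4)

The blue circle was at (18.1, 13.2) in frame 1 and (12.8, 15.6) in frame 2.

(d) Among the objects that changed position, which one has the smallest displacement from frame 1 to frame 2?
the brown star

(moved 1.0)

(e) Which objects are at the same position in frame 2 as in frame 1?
the cyan square, the brown hexagon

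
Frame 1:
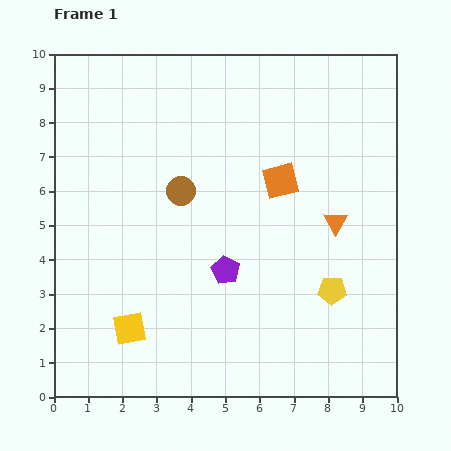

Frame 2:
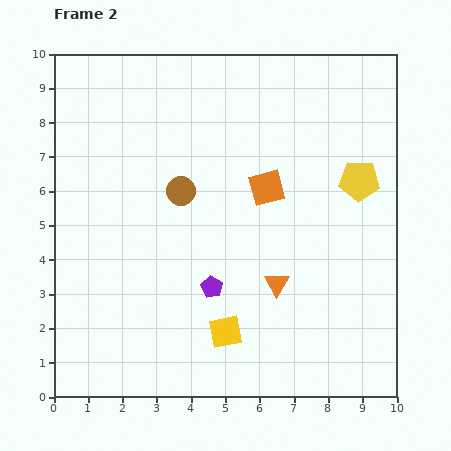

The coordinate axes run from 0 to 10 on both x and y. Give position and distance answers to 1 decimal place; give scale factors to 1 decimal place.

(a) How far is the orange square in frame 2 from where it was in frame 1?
0.4

The orange square moved from (6.6, 6.3) to (6.2, 6.1), a distance of √(0.4² + 0.2²) ≈ 0.4.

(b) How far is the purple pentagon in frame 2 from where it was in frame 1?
0.6

The purple pentagon moved from (5.0, 3.7) to (4.6, 3.2), a distance of √(0.4² + 0.5²) ≈ 0.6.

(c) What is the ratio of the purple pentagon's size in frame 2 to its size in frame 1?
0.8×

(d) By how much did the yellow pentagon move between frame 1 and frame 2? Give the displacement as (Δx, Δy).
(0.8, 3.2)

The yellow pentagon was at (8.1, 3.1) in frame 1 and (8.9, 6.3) in frame 2.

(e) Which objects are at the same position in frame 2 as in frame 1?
the brown circle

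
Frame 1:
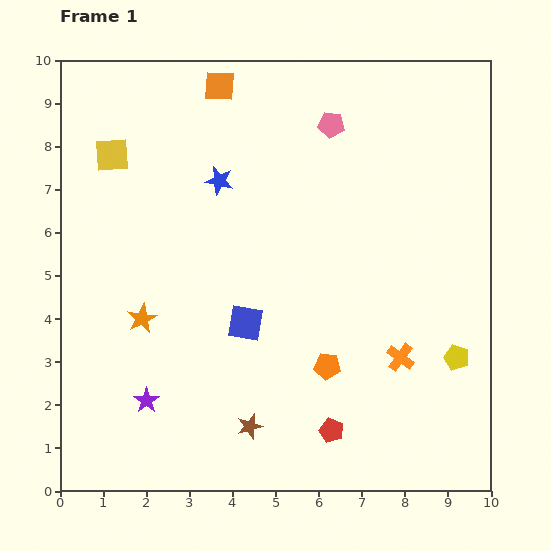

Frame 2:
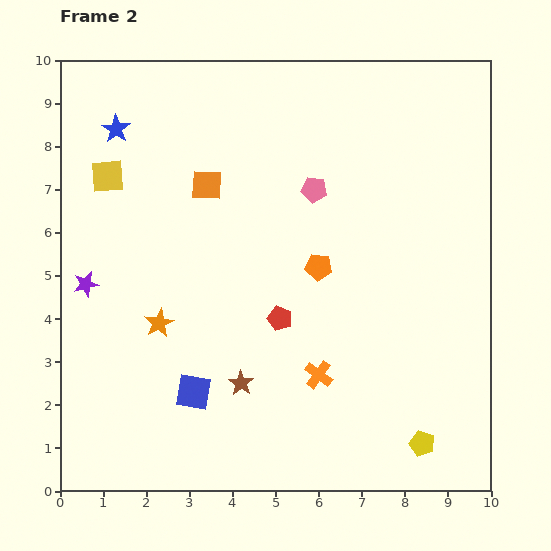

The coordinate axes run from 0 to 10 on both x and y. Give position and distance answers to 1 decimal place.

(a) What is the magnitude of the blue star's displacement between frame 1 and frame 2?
2.7

The blue star moved from (3.7, 7.2) to (1.3, 8.4), a distance of √(2.4² + 1.2²) ≈ 2.7.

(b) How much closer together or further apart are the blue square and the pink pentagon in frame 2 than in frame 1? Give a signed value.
+0.5

Distance in frame 1: 5.0. Distance in frame 2: 5.5.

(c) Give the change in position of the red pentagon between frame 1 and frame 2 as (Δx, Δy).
(-1.2, 2.6)

The red pentagon was at (6.3, 1.4) in frame 1 and (5.1, 4.0) in frame 2.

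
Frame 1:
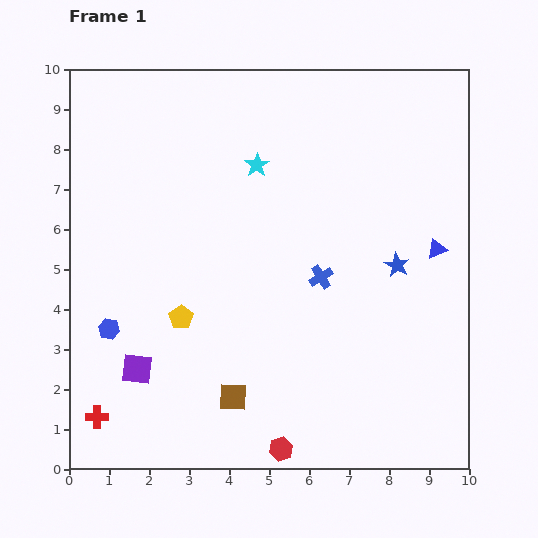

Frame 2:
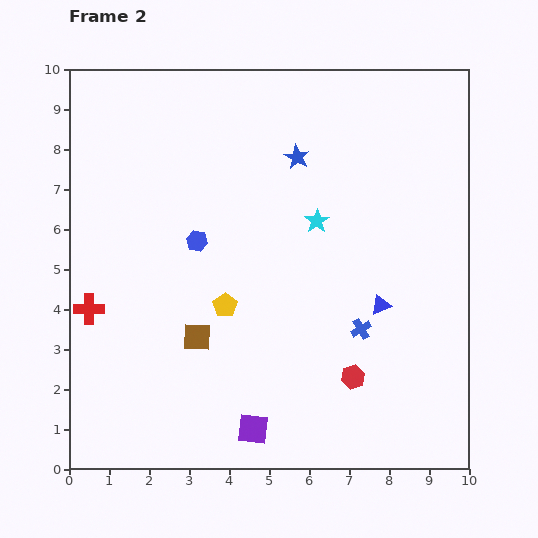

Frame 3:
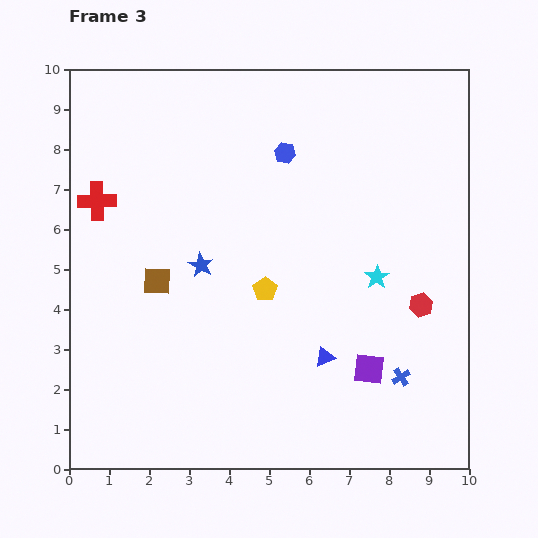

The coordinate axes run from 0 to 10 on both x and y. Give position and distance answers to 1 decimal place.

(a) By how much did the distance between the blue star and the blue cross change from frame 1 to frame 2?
+2.7

Distance in frame 1: 1.9. Distance in frame 2: 4.6.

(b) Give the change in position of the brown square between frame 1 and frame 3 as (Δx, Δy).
(-1.9, 2.9)

The brown square was at (4.1, 1.8) in frame 1 and (2.2, 4.7) in frame 3.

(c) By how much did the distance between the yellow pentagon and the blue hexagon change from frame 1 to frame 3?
+1.6

Distance in frame 1: 1.8. Distance in frame 3: 3.4.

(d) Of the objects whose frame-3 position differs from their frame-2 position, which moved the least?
the yellow pentagon

(moved 1.1)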